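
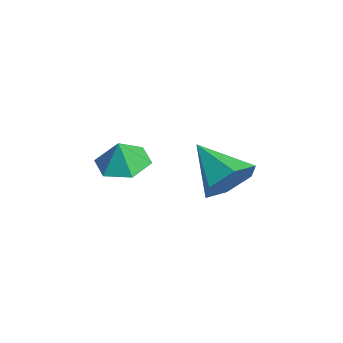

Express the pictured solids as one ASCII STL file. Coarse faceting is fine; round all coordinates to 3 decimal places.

solid 
facet normal 0.743 0.399 -0.537
outer loop
vertex 3.617 0.329 0.016
vertex 3.007 0.368 -0.8
vertex 3.048 1.158 -0.156
endloop
endfacet
facet normal 0.021 0.217 0.976
outer loop
vertex 3.617 0.329 0.016
vertex 3.048 1.158 -0.156
vertex 1.593 -0.388 0.22
endloop
endfacet
facet normal 0.744 0.399 -0.536
outer loop
vertex 3.048 1.158 -0.156
vertex 3.007 0.368 -0.8
vertex 2.438 1.197 -0.973
endloop
endfacet
facet normal -0.584 0.663 0.468
outer loop
vertex 3.048 1.158 -0.156
vertex 2.438 1.197 -0.973
vertex 1.593 -0.388 0.22
endloop
endfacet
facet normal 0.743 0.398 -0.538
outer loop
vertex 2.438 1.197 -0.973
vertex 3.007 0.368 -0.8
vertex 2.396 0.407 -1.616
endloop
endfacet
facet normal -0.918 0.278 -0.281
outer loop
vertex 2.438 1.197 -0.973
vertex 2.396 0.407 -1.616
vertex 1.593 -0.388 0.22
endloop
endfacet
facet normal 0.743 0.399 -0.537
outer loop
vertex 2.396 0.407 -1.616
vertex 3.007 0.368 -0.8
vertex 2.965 -0.422 -1.444
endloop
endfacet
facet normal -0.648 -0.553 -0.523
outer loop
vertex 2.396 0.407 -1.616
vertex 2.965 -0.422 -1.444
vertex 1.593 -0.388 0.22
endloop
endfacet
facet normal 0.744 0.398 -0.537
outer loop
vertex 2.965 -0.422 -1.444
vertex 3.007 0.368 -0.8
vertex 3.575 -0.461 -0.627
endloop
endfacet
facet normal -0.043 -0.999 -0.015
outer loop
vertex 2.965 -0.422 -1.444
vertex 3.575 -0.461 -0.627
vertex 1.593 -0.388 0.22
endloop
endfacet
facet normal 0.744 0.398 -0.537
outer loop
vertex 3.575 -0.461 -0.627
vertex 3.007 0.368 -0.8
vertex 3.617 0.329 0.016
endloop
endfacet
facet normal 0.291 -0.613 0.734
outer loop
vertex 3.575 -0.461 -0.627
vertex 3.617 0.329 0.016
vertex 1.593 -0.388 0.22
endloop
endfacet
facet normal -0.262 0.186 -0.947
outer loop
vertex 4.1 -3.865 0.619
vertex 3.618 -3.156 0.892
vertex 4.485 -3.053 0.672
endloop
endfacet
facet normal 0.845 -0.422 0.329
outer loop
vertex 4.1 -3.865 0.619
vertex 4.485 -3.053 0.672
vertex 3.882 -3.344 1.848
endloop
endfacet
facet normal -0.262 0.186 -0.947
outer loop
vertex 4.485 -3.053 0.672
vertex 3.618 -3.156 0.892
vertex 4.003 -2.344 0.945
endloop
endfacet
facet normal 0.795 0.350 0.495
outer loop
vertex 4.485 -3.053 0.672
vertex 4.003 -2.344 0.945
vertex 3.882 -3.344 1.848
endloop
endfacet
facet normal -0.262 0.186 -0.947
outer loop
vertex 4.003 -2.344 0.945
vertex 3.618 -3.156 0.892
vertex 3.136 -2.446 1.165
endloop
endfacet
facet normal 0.111 0.659 0.744
outer loop
vertex 4.003 -2.344 0.945
vertex 3.136 -2.446 1.165
vertex 3.882 -3.344 1.848
endloop
endfacet
facet normal -0.261 0.187 -0.947
outer loop
vertex 3.136 -2.446 1.165
vertex 3.618 -3.156 0.892
vertex 2.751 -3.258 1.111
endloop
endfacet
facet normal -0.525 0.194 0.829
outer loop
vertex 3.136 -2.446 1.165
vertex 2.751 -3.258 1.111
vertex 3.882 -3.344 1.848
endloop
endfacet
facet normal -0.261 0.187 -0.947
outer loop
vertex 2.751 -3.258 1.111
vertex 3.618 -3.156 0.892
vertex 3.233 -3.968 0.838
endloop
endfacet
facet normal -0.476 -0.578 0.663
outer loop
vertex 2.751 -3.258 1.111
vertex 3.233 -3.968 0.838
vertex 3.882 -3.344 1.848
endloop
endfacet
facet normal -0.261 0.187 -0.947
outer loop
vertex 3.233 -3.968 0.838
vertex 3.618 -3.156 0.892
vertex 4.1 -3.865 0.619
endloop
endfacet
facet normal 0.210 -0.886 0.413
outer loop
vertex 3.233 -3.968 0.838
vertex 4.1 -3.865 0.619
vertex 3.882 -3.344 1.848
endloop
endfacet

endsolid


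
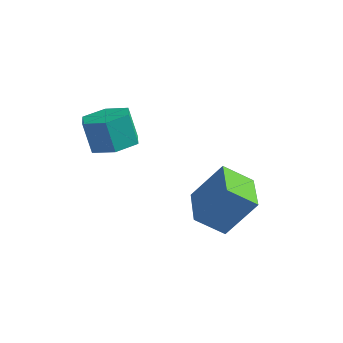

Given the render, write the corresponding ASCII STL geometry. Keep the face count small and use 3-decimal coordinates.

solid 
facet normal 0.292 0.008 -0.956
outer loop
vertex -2.705 0.336 2.362
vertex -3.375 1.146 2.164
vertex -2.37 1.346 2.473
endloop
endfacet
facet normal 0.904 -0.330 0.273
outer loop
vertex -2.705 0.336 2.362
vertex -2.37 1.346 2.473
vertex -3.155 0.323 3.834
endloop
endfacet
facet normal 0.904 -0.329 0.274
outer loop
vertex -3.155 0.323 3.834
vertex -2.37 1.346 2.473
vertex -2.821 1.333 3.945
endloop
endfacet
facet normal -0.293 -0.008 0.956
outer loop
vertex -3.155 0.323 3.834
vertex -2.821 1.333 3.945
vertex -3.825 1.134 3.636
endloop
endfacet
facet normal 0.292 0.008 -0.956
outer loop
vertex -2.37 1.346 2.473
vertex -3.375 1.146 2.164
vertex -3.04 2.157 2.275
endloop
endfacet
facet normal 0.723 0.653 0.227
outer loop
vertex -2.37 1.346 2.473
vertex -3.04 2.157 2.275
vertex -2.821 1.333 3.945
endloop
endfacet
facet normal 0.723 0.652 0.227
outer loop
vertex -2.821 1.333 3.945
vertex -3.04 2.157 2.275
vertex -3.491 2.144 3.748
endloop
endfacet
facet normal -0.292 -0.009 0.956
outer loop
vertex -2.821 1.333 3.945
vertex -3.491 2.144 3.748
vertex -3.825 1.134 3.636
endloop
endfacet
facet normal 0.292 0.008 -0.956
outer loop
vertex -3.04 2.157 2.275
vertex -3.375 1.146 2.164
vertex -4.045 1.957 1.966
endloop
endfacet
facet normal -0.181 0.982 -0.047
outer loop
vertex -3.04 2.157 2.275
vertex -4.045 1.957 1.966
vertex -3.491 2.144 3.748
endloop
endfacet
facet normal -0.181 0.982 -0.047
outer loop
vertex -3.491 2.144 3.748
vertex -4.045 1.957 1.966
vertex -4.495 1.944 3.438
endloop
endfacet
facet normal -0.293 -0.009 0.956
outer loop
vertex -3.491 2.144 3.748
vertex -4.495 1.944 3.438
vertex -3.825 1.134 3.636
endloop
endfacet
facet normal 0.293 0.008 -0.956
outer loop
vertex -4.045 1.957 1.966
vertex -3.375 1.146 2.164
vertex -4.379 0.947 1.855
endloop
endfacet
facet normal -0.904 0.329 -0.273
outer loop
vertex -4.045 1.957 1.966
vertex -4.379 0.947 1.855
vertex -4.495 1.944 3.438
endloop
endfacet
facet normal -0.903 0.330 -0.274
outer loop
vertex -4.495 1.944 3.438
vertex -4.379 0.947 1.855
vertex -4.83 0.934 3.327
endloop
endfacet
facet normal -0.292 -0.008 0.956
outer loop
vertex -4.495 1.944 3.438
vertex -4.83 0.934 3.327
vertex -3.825 1.134 3.636
endloop
endfacet
facet normal 0.292 0.009 -0.956
outer loop
vertex -4.379 0.947 1.855
vertex -3.375 1.146 2.164
vertex -3.709 0.136 2.052
endloop
endfacet
facet normal -0.723 -0.652 -0.227
outer loop
vertex -4.379 0.947 1.855
vertex -3.709 0.136 2.052
vertex -4.83 0.934 3.327
endloop
endfacet
facet normal -0.723 -0.653 -0.227
outer loop
vertex -4.83 0.934 3.327
vertex -3.709 0.136 2.052
vertex -4.16 0.123 3.525
endloop
endfacet
facet normal -0.292 -0.008 0.956
outer loop
vertex -4.83 0.934 3.327
vertex -4.16 0.123 3.525
vertex -3.825 1.134 3.636
endloop
endfacet
facet normal 0.293 0.009 -0.956
outer loop
vertex -3.709 0.136 2.052
vertex -3.375 1.146 2.164
vertex -2.705 0.336 2.362
endloop
endfacet
facet normal 0.181 -0.982 0.047
outer loop
vertex -3.709 0.136 2.052
vertex -2.705 0.336 2.362
vertex -4.16 0.123 3.525
endloop
endfacet
facet normal 0.181 -0.982 0.047
outer loop
vertex -4.16 0.123 3.525
vertex -2.705 0.336 2.362
vertex -3.155 0.323 3.834
endloop
endfacet
facet normal -0.292 -0.008 0.956
outer loop
vertex -4.16 0.123 3.525
vertex -3.155 0.323 3.834
vertex -3.825 1.134 3.636
endloop
endfacet
facet normal -0.480 -0.351 -0.804
outer loop
vertex -0.164 2.014 -1.401
vertex -1.491 3.599 -1.301
vertex 0.764 2.849 -2.319
endloop
endfacet
facet normal 0.641 -0.766 -0.048
outer loop
vertex 1.791 3.601 -0.599
vertex -0.164 2.014 -1.401
vertex 0.764 2.849 -2.319
endloop
endfacet
facet normal -0.480 -0.351 -0.804
outer loop
vertex 0.764 2.849 -2.319
vertex -1.491 3.599 -1.301
vertex -0.563 4.434 -2.22
endloop
endfacet
facet normal 0.599 0.538 -0.593
outer loop
vertex -0.563 4.434 -2.22
vertex 1.791 3.601 -0.599
vertex 0.764 2.849 -2.319
endloop
endfacet
facet normal -0.599 -0.539 0.593
outer loop
vertex -0.164 2.014 -1.401
vertex -0.464 4.351 0.419
vertex -1.491 3.599 -1.301
endloop
endfacet
facet normal 0.641 -0.766 -0.048
outer loop
vertex 0.863 2.766 0.32
vertex -0.164 2.014 -1.401
vertex 1.791 3.601 -0.599
endloop
endfacet
facet normal -0.599 -0.538 0.593
outer loop
vertex 0.863 2.766 0.32
vertex -0.464 4.351 0.419
vertex -0.164 2.014 -1.401
endloop
endfacet
facet normal -0.641 0.766 0.048
outer loop
vertex -1.491 3.599 -1.301
vertex -0.464 4.351 0.419
vertex -0.563 4.434 -2.22
endloop
endfacet
facet normal 0.599 0.539 -0.593
outer loop
vertex 0.464 5.186 -0.499
vertex 1.791 3.601 -0.599
vertex -0.563 4.434 -2.22
endloop
endfacet
facet normal -0.641 0.766 0.048
outer loop
vertex -0.563 4.434 -2.22
vertex -0.464 4.351 0.419
vertex 0.464 5.186 -0.499
endloop
endfacet
facet normal 0.480 0.351 0.804
outer loop
vertex 0.464 5.186 -0.499
vertex 0.863 2.766 0.32
vertex 1.791 3.601 -0.599
endloop
endfacet
facet normal 0.480 0.351 0.804
outer loop
vertex -0.464 4.351 0.419
vertex 0.863 2.766 0.32
vertex 0.464 5.186 -0.499
endloop
endfacet

endsolid


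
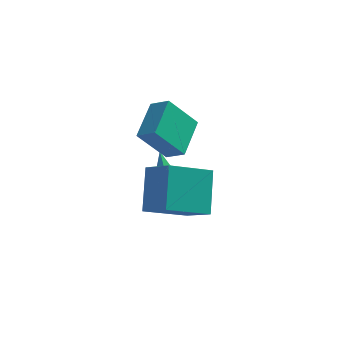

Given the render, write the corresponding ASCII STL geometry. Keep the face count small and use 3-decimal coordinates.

solid 
facet normal -0.677 -0.611 0.411
outer loop
vertex -1.878 -4.408 -2.051
vertex -2.058 -3.156 -0.489
vertex -2.923 -3.709 -2.732
endloop
endfacet
facet normal 0.090 -0.623 -0.777
outer loop
vertex -1.542 -2.464 -3.571
vertex -1.878 -4.408 -2.051
vertex -2.923 -3.709 -2.732
endloop
endfacet
facet normal -0.677 -0.611 0.411
outer loop
vertex -2.923 -3.709 -2.732
vertex -2.058 -3.156 -0.489
vertex -3.103 -2.457 -1.17
endloop
endfacet
facet normal -0.731 0.489 -0.476
outer loop
vertex -3.103 -2.457 -1.17
vertex -1.542 -2.464 -3.571
vertex -2.923 -3.709 -2.732
endloop
endfacet
facet normal 0.731 -0.489 0.476
outer loop
vertex -1.878 -4.408 -2.051
vertex -0.677 -1.911 -1.328
vertex -2.058 -3.156 -0.489
endloop
endfacet
facet normal 0.090 -0.623 -0.777
outer loop
vertex -0.497 -3.163 -2.89
vertex -1.878 -4.408 -2.051
vertex -1.542 -2.464 -3.571
endloop
endfacet
facet normal 0.731 -0.489 0.476
outer loop
vertex -0.497 -3.163 -2.89
vertex -0.677 -1.911 -1.328
vertex -1.878 -4.408 -2.051
endloop
endfacet
facet normal -0.090 0.623 0.777
outer loop
vertex -2.058 -3.156 -0.489
vertex -0.677 -1.911 -1.328
vertex -3.103 -2.457 -1.17
endloop
endfacet
facet normal -0.731 0.489 -0.476
outer loop
vertex -1.722 -1.212 -2.009
vertex -1.542 -2.464 -3.571
vertex -3.103 -2.457 -1.17
endloop
endfacet
facet normal -0.090 0.623 0.777
outer loop
vertex -3.103 -2.457 -1.17
vertex -0.677 -1.911 -1.328
vertex -1.722 -1.212 -2.009
endloop
endfacet
facet normal 0.677 0.611 -0.411
outer loop
vertex -1.722 -1.212 -2.009
vertex -0.497 -3.163 -2.89
vertex -1.542 -2.464 -3.571
endloop
endfacet
facet normal 0.677 0.611 -0.411
outer loop
vertex -0.677 -1.911 -1.328
vertex -0.497 -3.163 -2.89
vertex -1.722 -1.212 -2.009
endloop
endfacet
facet normal 0.339 -0.612 -0.715
outer loop
vertex -2.578 0.802 -3.647
vertex -3.024 0.555 -3.647
vertex -2.885 0.958 -3.926
endloop
endfacet
facet normal 0.498 0.865 -0.065
outer loop
vertex -2.578 0.802 -3.647
vertex -2.885 0.958 -3.926
vertex -3.496 1.405 -2.653
endloop
endfacet
facet normal 0.339 -0.612 -0.715
outer loop
vertex -2.885 0.958 -3.926
vertex -3.024 0.555 -3.647
vertex -3.296 0.81 -3.994
endloop
endfacet
facet normal -0.244 0.872 -0.423
outer loop
vertex -2.885 0.958 -3.926
vertex -3.296 0.81 -3.994
vertex -3.496 1.405 -2.653
endloop
endfacet
facet normal 0.338 -0.612 -0.715
outer loop
vertex -3.296 0.81 -3.994
vertex -3.024 0.555 -3.647
vertex -3.503 0.47 -3.801
endloop
endfacet
facet normal -0.881 0.369 -0.295
outer loop
vertex -3.296 0.81 -3.994
vertex -3.503 0.47 -3.801
vertex -3.496 1.405 -2.653
endloop
endfacet
facet normal 0.338 -0.612 -0.715
outer loop
vertex -3.503 0.47 -3.801
vertex -3.024 0.555 -3.647
vertex -3.349 0.193 -3.491
endloop
endfacet
facet normal -0.937 -0.269 0.225
outer loop
vertex -3.503 0.47 -3.801
vertex -3.349 0.193 -3.491
vertex -3.496 1.405 -2.653
endloop
endfacet
facet normal 0.339 -0.612 -0.715
outer loop
vertex -3.349 0.193 -3.491
vertex -3.024 0.555 -3.647
vertex -2.951 0.189 -3.299
endloop
endfacet
facet normal -0.365 -0.559 0.745
outer loop
vertex -3.349 0.193 -3.491
vertex -2.951 0.189 -3.299
vertex -3.496 1.405 -2.653
endloop
endfacet
facet normal 0.340 -0.612 -0.715
outer loop
vertex -2.951 0.189 -3.299
vertex -3.024 0.555 -3.647
vertex -2.608 0.46 -3.368
endloop
endfacet
facet normal 0.400 -0.284 0.872
outer loop
vertex -2.951 0.189 -3.299
vertex -2.608 0.46 -3.368
vertex -3.496 1.405 -2.653
endloop
endfacet
facet normal 0.339 -0.612 -0.714
outer loop
vertex -2.608 0.46 -3.368
vertex -3.024 0.555 -3.647
vertex -2.578 0.802 -3.647
endloop
endfacet
facet normal 0.784 0.349 0.513
outer loop
vertex -2.608 0.46 -3.368
vertex -2.578 0.802 -3.647
vertex -3.496 1.405 -2.653
endloop
endfacet
facet normal -0.543 -0.339 0.768
outer loop
vertex -3.027 0.962 0.516
vertex -3.813 1.246 0.086
vertex -3.171 -0.713 -0.325
endloop
endfacet
facet normal 0.836 -0.302 0.458
outer loop
vertex -2.167 -0.086 -1.746
vertex -3.027 0.962 0.516
vertex -3.171 -0.713 -0.325
endloop
endfacet
facet normal -0.543 -0.339 0.768
outer loop
vertex -3.171 -0.713 -0.325
vertex -3.813 1.246 0.086
vertex -3.957 -0.429 -0.755
endloop
endfacet
facet normal -0.077 -0.891 -0.448
outer loop
vertex -3.957 -0.429 -0.755
vertex -2.167 -0.086 -1.746
vertex -3.171 -0.713 -0.325
endloop
endfacet
facet normal 0.077 0.891 0.448
outer loop
vertex -3.027 0.962 0.516
vertex -2.809 1.873 -1.335
vertex -3.813 1.246 0.086
endloop
endfacet
facet normal 0.836 -0.302 0.458
outer loop
vertex -2.023 1.589 -0.905
vertex -3.027 0.962 0.516
vertex -2.167 -0.086 -1.746
endloop
endfacet
facet normal 0.077 0.891 0.448
outer loop
vertex -2.023 1.589 -0.905
vertex -2.809 1.873 -1.335
vertex -3.027 0.962 0.516
endloop
endfacet
facet normal -0.836 0.302 -0.458
outer loop
vertex -3.813 1.246 0.086
vertex -2.809 1.873 -1.335
vertex -3.957 -0.429 -0.755
endloop
endfacet
facet normal -0.077 -0.891 -0.448
outer loop
vertex -2.953 0.198 -2.176
vertex -2.167 -0.086 -1.746
vertex -3.957 -0.429 -0.755
endloop
endfacet
facet normal -0.836 0.302 -0.458
outer loop
vertex -3.957 -0.429 -0.755
vertex -2.809 1.873 -1.335
vertex -2.953 0.198 -2.176
endloop
endfacet
facet normal 0.543 0.339 -0.768
outer loop
vertex -2.953 0.198 -2.176
vertex -2.023 1.589 -0.905
vertex -2.167 -0.086 -1.746
endloop
endfacet
facet normal 0.543 0.339 -0.768
outer loop
vertex -2.809 1.873 -1.335
vertex -2.023 1.589 -0.905
vertex -2.953 0.198 -2.176
endloop
endfacet

endsolid


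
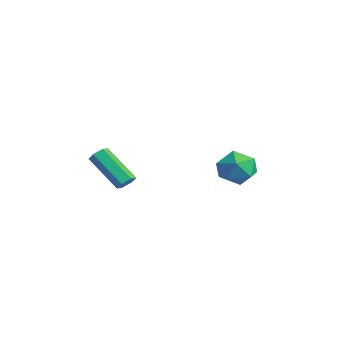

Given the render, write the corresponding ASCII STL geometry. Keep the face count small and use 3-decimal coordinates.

solid 
facet normal -0.926 0.377 0.022
outer loop
vertex 0.582 3.231 1.998
vertex 0.338 2.582 2.858
vertex 0.753 3.591 3.028
endloop
endfacet
facet normal -0.460 0.859 -0.224
outer loop
vertex 0.582 3.231 1.998
vertex 0.753 3.591 3.028
vertex 1.503 3.788 2.242
endloop
endfacet
facet normal -0.141 0.583 -0.800
outer loop
vertex 0.582 3.231 1.998
vertex 1.503 3.788 2.242
vertex 1.552 2.901 1.587
endloop
endfacet
facet normal -0.409 -0.069 -0.910
outer loop
vertex 0.582 3.231 1.998
vertex 1.552 2.901 1.587
vertex 0.832 2.156 1.967
endloop
endfacet
facet normal -0.894 -0.196 -0.402
outer loop
vertex 0.582 3.231 1.998
vertex 0.832 2.156 1.967
vertex 0.338 2.582 2.858
endloop
endfacet
facet normal 0.038 0.960 0.277
outer loop
vertex 1.503 3.788 2.242
vertex 0.753 3.591 3.028
vertex 1.828 3.484 3.253
endloop
endfacet
facet normal -0.716 0.181 0.675
outer loop
vertex 0.753 3.591 3.028
vertex 0.338 2.582 2.858
vertex 1.108 2.739 3.633
endloop
endfacet
facet normal -0.664 -0.747 -0.011
outer loop
vertex 0.338 2.582 2.858
vertex 0.832 2.156 1.967
vertex 1.157 1.852 2.978
endloop
endfacet
facet normal 0.120 -0.541 -0.832
outer loop
vertex 0.832 2.156 1.967
vertex 1.552 2.901 1.587
vertex 1.907 2.049 2.192
endloop
endfacet
facet normal 0.554 0.514 -0.655
outer loop
vertex 1.552 2.901 1.587
vertex 1.503 3.788 2.242
vertex 2.322 3.058 2.362
endloop
endfacet
facet normal 0.409 0.069 0.910
outer loop
vertex 2.078 2.409 3.222
vertex 1.828 3.484 3.253
vertex 1.108 2.739 3.633
endloop
endfacet
facet normal 0.141 -0.583 0.800
outer loop
vertex 2.078 2.409 3.222
vertex 1.108 2.739 3.633
vertex 1.157 1.852 2.978
endloop
endfacet
facet normal 0.460 -0.859 0.224
outer loop
vertex 2.078 2.409 3.222
vertex 1.157 1.852 2.978
vertex 1.907 2.049 2.192
endloop
endfacet
facet normal 0.926 -0.377 -0.022
outer loop
vertex 2.078 2.409 3.222
vertex 1.907 2.049 2.192
vertex 2.322 3.058 2.362
endloop
endfacet
facet normal 0.894 0.196 0.402
outer loop
vertex 2.078 2.409 3.222
vertex 2.322 3.058 2.362
vertex 1.828 3.484 3.253
endloop
endfacet
facet normal -0.120 0.541 0.832
outer loop
vertex 1.108 2.739 3.633
vertex 1.828 3.484 3.253
vertex 0.753 3.591 3.028
endloop
endfacet
facet normal -0.554 -0.514 0.655
outer loop
vertex 1.157 1.852 2.978
vertex 1.108 2.739 3.633
vertex 0.338 2.582 2.858
endloop
endfacet
facet normal -0.038 -0.960 -0.277
outer loop
vertex 1.907 2.049 2.192
vertex 1.157 1.852 2.978
vertex 0.832 2.156 1.967
endloop
endfacet
facet normal 0.716 -0.181 -0.675
outer loop
vertex 2.322 3.058 2.362
vertex 1.907 2.049 2.192
vertex 1.552 2.901 1.587
endloop
endfacet
facet normal 0.664 0.747 0.011
outer loop
vertex 1.828 3.484 3.253
vertex 2.322 3.058 2.362
vertex 1.503 3.788 2.242
endloop
endfacet
facet normal 0.674 0.343 -0.654
outer loop
vertex 1.541 -2.553 2.939
vertex 1.199 -2.636 2.543
vertex 1.205 -2.169 2.794
endloop
endfacet
facet normal 0.381 0.599 0.704
outer loop
vertex 1.541 -2.553 2.939
vertex 1.205 -2.169 2.794
vertex 0.064 -3.301 4.373
endloop
endfacet
facet normal 0.380 0.600 0.704
outer loop
vertex 0.064 -3.301 4.373
vertex 1.205 -2.169 2.794
vertex -0.272 -2.917 4.227
endloop
endfacet
facet normal -0.674 -0.341 0.655
outer loop
vertex 0.064 -3.301 4.373
vertex -0.272 -2.917 4.227
vertex -0.279 -3.384 3.977
endloop
endfacet
facet normal 0.674 0.343 -0.654
outer loop
vertex 1.205 -2.169 2.794
vertex 1.199 -2.636 2.543
vertex 0.863 -2.252 2.398
endloop
endfacet
facet normal -0.358 0.927 0.115
outer loop
vertex 1.205 -2.169 2.794
vertex 0.863 -2.252 2.398
vertex -0.272 -2.917 4.227
endloop
endfacet
facet normal -0.358 0.927 0.115
outer loop
vertex -0.272 -2.917 4.227
vertex 0.863 -2.252 2.398
vertex -0.614 -3.0 3.831
endloop
endfacet
facet normal -0.675 -0.340 0.654
outer loop
vertex -0.272 -2.917 4.227
vertex -0.614 -3.0 3.831
vertex -0.279 -3.384 3.977
endloop
endfacet
facet normal 0.674 0.342 -0.655
outer loop
vertex 0.863 -2.252 2.398
vertex 1.199 -2.636 2.543
vertex 0.856 -2.719 2.147
endloop
endfacet
facet normal -0.738 0.328 -0.590
outer loop
vertex 0.863 -2.252 2.398
vertex 0.856 -2.719 2.147
vertex -0.614 -3.0 3.831
endloop
endfacet
facet normal -0.738 0.327 -0.590
outer loop
vertex -0.614 -3.0 3.831
vertex 0.856 -2.719 2.147
vertex -0.621 -3.467 3.581
endloop
endfacet
facet normal -0.675 -0.340 0.654
outer loop
vertex -0.614 -3.0 3.831
vertex -0.621 -3.467 3.581
vertex -0.279 -3.384 3.977
endloop
endfacet
facet normal 0.674 0.341 -0.655
outer loop
vertex 0.856 -2.719 2.147
vertex 1.199 -2.636 2.543
vertex 1.192 -3.103 2.293
endloop
endfacet
facet normal -0.380 -0.600 -0.704
outer loop
vertex 0.856 -2.719 2.147
vertex 1.192 -3.103 2.293
vertex -0.621 -3.467 3.581
endloop
endfacet
facet normal -0.380 -0.599 -0.705
outer loop
vertex -0.621 -3.467 3.581
vertex 1.192 -3.103 2.293
vertex -0.285 -3.851 3.726
endloop
endfacet
facet normal -0.674 -0.343 0.654
outer loop
vertex -0.621 -3.467 3.581
vertex -0.285 -3.851 3.726
vertex -0.279 -3.384 3.977
endloop
endfacet
facet normal 0.675 0.340 -0.654
outer loop
vertex 1.192 -3.103 2.293
vertex 1.199 -2.636 2.543
vertex 1.534 -3.02 2.689
endloop
endfacet
facet normal 0.358 -0.927 -0.115
outer loop
vertex 1.192 -3.103 2.293
vertex 1.534 -3.02 2.689
vertex -0.285 -3.851 3.726
endloop
endfacet
facet normal 0.358 -0.927 -0.115
outer loop
vertex -0.285 -3.851 3.726
vertex 1.534 -3.02 2.689
vertex 0.057 -3.768 4.122
endloop
endfacet
facet normal -0.674 -0.343 0.654
outer loop
vertex -0.285 -3.851 3.726
vertex 0.057 -3.768 4.122
vertex -0.279 -3.384 3.977
endloop
endfacet
facet normal 0.675 0.340 -0.654
outer loop
vertex 1.534 -3.02 2.689
vertex 1.199 -2.636 2.543
vertex 1.541 -2.553 2.939
endloop
endfacet
facet normal 0.738 -0.327 0.590
outer loop
vertex 1.534 -3.02 2.689
vertex 1.541 -2.553 2.939
vertex 0.057 -3.768 4.122
endloop
endfacet
facet normal 0.738 -0.328 0.589
outer loop
vertex 0.057 -3.768 4.122
vertex 1.541 -2.553 2.939
vertex 0.064 -3.301 4.373
endloop
endfacet
facet normal -0.674 -0.342 0.655
outer loop
vertex 0.057 -3.768 4.122
vertex 0.064 -3.301 4.373
vertex -0.279 -3.384 3.977
endloop
endfacet

endsolid


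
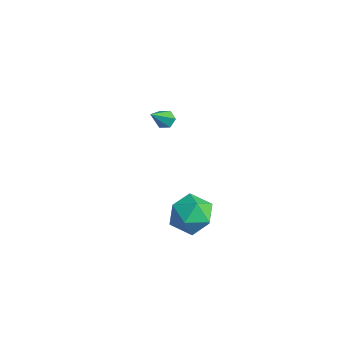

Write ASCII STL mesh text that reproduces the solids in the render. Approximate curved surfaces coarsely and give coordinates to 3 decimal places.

solid 
facet normal -0.907 0.414 0.077
outer loop
vertex 3.393 -0.375 1.685
vertex 2.958 -1.367 1.899
vertex 3.318 -0.732 2.727
endloop
endfacet
facet normal -0.399 0.876 0.271
outer loop
vertex 3.393 -0.375 1.685
vertex 3.318 -0.732 2.727
vertex 4.23 -0.211 2.386
endloop
endfacet
facet normal 0.046 0.959 -0.280
outer loop
vertex 3.393 -0.375 1.685
vertex 4.23 -0.211 2.386
vertex 4.433 -0.524 1.347
endloop
endfacet
facet normal -0.186 0.548 -0.815
outer loop
vertex 3.393 -0.375 1.685
vertex 4.433 -0.524 1.347
vertex 3.648 -1.239 1.046
endloop
endfacet
facet normal -0.775 0.211 -0.595
outer loop
vertex 3.393 -0.375 1.685
vertex 3.648 -1.239 1.046
vertex 2.958 -1.367 1.899
endloop
endfacet
facet normal -0.032 0.586 0.809
outer loop
vertex 4.23 -0.211 2.386
vertex 3.318 -0.732 2.727
vertex 4.312 -1.101 3.034
endloop
endfacet
facet normal -0.854 -0.162 0.495
outer loop
vertex 3.318 -0.732 2.727
vertex 2.958 -1.367 1.899
vertex 3.527 -1.816 2.733
endloop
endfacet
facet normal -0.640 -0.490 -0.592
outer loop
vertex 2.958 -1.367 1.899
vertex 3.648 -1.239 1.046
vertex 3.73 -2.129 1.694
endloop
endfacet
facet normal 0.313 0.055 -0.948
outer loop
vertex 3.648 -1.239 1.046
vertex 4.433 -0.524 1.347
vertex 4.642 -1.608 1.353
endloop
endfacet
facet normal 0.689 0.720 -0.082
outer loop
vertex 4.433 -0.524 1.347
vertex 4.23 -0.211 2.386
vertex 5.002 -0.973 2.181
endloop
endfacet
facet normal 0.186 -0.548 0.815
outer loop
vertex 4.567 -1.965 2.395
vertex 4.312 -1.101 3.034
vertex 3.527 -1.816 2.733
endloop
endfacet
facet normal -0.046 -0.959 0.280
outer loop
vertex 4.567 -1.965 2.395
vertex 3.527 -1.816 2.733
vertex 3.73 -2.129 1.694
endloop
endfacet
facet normal 0.399 -0.876 -0.271
outer loop
vertex 4.567 -1.965 2.395
vertex 3.73 -2.129 1.694
vertex 4.642 -1.608 1.353
endloop
endfacet
facet normal 0.907 -0.414 -0.077
outer loop
vertex 4.567 -1.965 2.395
vertex 4.642 -1.608 1.353
vertex 5.002 -0.973 2.181
endloop
endfacet
facet normal 0.775 -0.211 0.595
outer loop
vertex 4.567 -1.965 2.395
vertex 5.002 -0.973 2.181
vertex 4.312 -1.101 3.034
endloop
endfacet
facet normal -0.313 -0.055 0.948
outer loop
vertex 3.527 -1.816 2.733
vertex 4.312 -1.101 3.034
vertex 3.318 -0.732 2.727
endloop
endfacet
facet normal -0.689 -0.720 0.082
outer loop
vertex 3.73 -2.129 1.694
vertex 3.527 -1.816 2.733
vertex 2.958 -1.367 1.899
endloop
endfacet
facet normal 0.032 -0.586 -0.809
outer loop
vertex 4.642 -1.608 1.353
vertex 3.73 -2.129 1.694
vertex 3.648 -1.239 1.046
endloop
endfacet
facet normal 0.854 0.162 -0.495
outer loop
vertex 5.002 -0.973 2.181
vertex 4.642 -1.608 1.353
vertex 4.433 -0.524 1.347
endloop
endfacet
facet normal 0.640 0.490 0.592
outer loop
vertex 4.312 -1.101 3.034
vertex 5.002 -0.973 2.181
vertex 4.23 -0.211 2.386
endloop
endfacet
facet normal -0.304 0.614 -0.729
outer loop
vertex -1.523 2.158 2.77
vertex -1.907 1.828 2.652
vertex -1.987 2.204 3.002
endloop
endfacet
facet normal 0.394 0.638 0.662
outer loop
vertex -1.523 2.158 2.77
vertex -1.987 2.204 3.002
vertex -1.273 0.552 4.168
endloop
endfacet
facet normal -0.305 0.613 -0.729
outer loop
vertex -1.987 2.204 3.002
vertex -1.907 1.828 2.652
vertex -2.37 1.873 2.884
endloop
endfacet
facet normal -0.525 0.328 0.786
outer loop
vertex -1.987 2.204 3.002
vertex -2.37 1.873 2.884
vertex -1.273 0.552 4.168
endloop
endfacet
facet normal -0.305 0.613 -0.729
outer loop
vertex -2.37 1.873 2.884
vertex -1.907 1.828 2.652
vertex -2.29 1.497 2.534
endloop
endfacet
facet normal -0.854 -0.440 0.277
outer loop
vertex -2.37 1.873 2.884
vertex -2.29 1.497 2.534
vertex -1.273 0.552 4.168
endloop
endfacet
facet normal -0.305 0.613 -0.729
outer loop
vertex -2.29 1.497 2.534
vertex -1.907 1.828 2.652
vertex -1.827 1.451 2.302
endloop
endfacet
facet normal -0.266 -0.897 -0.353
outer loop
vertex -2.29 1.497 2.534
vertex -1.827 1.451 2.302
vertex -1.273 0.552 4.168
endloop
endfacet
facet normal -0.305 0.613 -0.729
outer loop
vertex -1.827 1.451 2.302
vertex -1.907 1.828 2.652
vertex -1.444 1.782 2.42
endloop
endfacet
facet normal 0.654 -0.587 -0.477
outer loop
vertex -1.827 1.451 2.302
vertex -1.444 1.782 2.42
vertex -1.273 0.552 4.168
endloop
endfacet
facet normal -0.304 0.614 -0.728
outer loop
vertex -1.444 1.782 2.42
vertex -1.907 1.828 2.652
vertex -1.523 2.158 2.77
endloop
endfacet
facet normal 0.983 0.179 0.030
outer loop
vertex -1.444 1.782 2.42
vertex -1.523 2.158 2.77
vertex -1.273 0.552 4.168
endloop
endfacet

endsolid


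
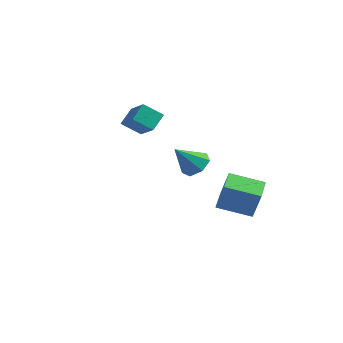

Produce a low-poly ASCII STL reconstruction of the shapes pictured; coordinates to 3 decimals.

solid 
facet normal 0.396 0.532 -0.749
outer loop
vertex 2.023 -2.305 2.655
vertex 1.309 -2.362 2.237
vertex 1.547 -1.779 2.777
endloop
endfacet
facet normal 0.411 0.164 0.896
outer loop
vertex 2.023 -2.305 2.655
vertex 1.547 -1.779 2.777
vertex 0.671 -3.218 3.443
endloop
endfacet
facet normal 0.396 0.532 -0.749
outer loop
vertex 1.547 -1.779 2.777
vertex 1.309 -2.362 2.237
vertex 0.891 -1.692 2.492
endloop
endfacet
facet normal -0.275 0.537 0.798
outer loop
vertex 1.547 -1.779 2.777
vertex 0.891 -1.692 2.492
vertex 0.671 -3.218 3.443
endloop
endfacet
facet normal 0.396 0.532 -0.749
outer loop
vertex 0.891 -1.692 2.492
vertex 1.309 -2.362 2.237
vertex 0.55 -2.11 2.015
endloop
endfacet
facet normal -0.880 0.336 0.335
outer loop
vertex 0.891 -1.692 2.492
vertex 0.55 -2.11 2.015
vertex 0.671 -3.218 3.443
endloop
endfacet
facet normal 0.396 0.532 -0.749
outer loop
vertex 0.55 -2.11 2.015
vertex 1.309 -2.362 2.237
vertex 0.78 -2.718 1.705
endloop
endfacet
facet normal -0.948 -0.286 -0.142
outer loop
vertex 0.55 -2.11 2.015
vertex 0.78 -2.718 1.705
vertex 0.671 -3.218 3.443
endloop
endfacet
facet normal 0.397 0.530 -0.749
outer loop
vertex 0.78 -2.718 1.705
vertex 1.309 -2.362 2.237
vertex 1.408 -3.059 1.796
endloop
endfacet
facet normal -0.428 -0.861 -0.275
outer loop
vertex 0.78 -2.718 1.705
vertex 1.408 -3.059 1.796
vertex 0.671 -3.218 3.443
endloop
endfacet
facet normal 0.397 0.530 -0.749
outer loop
vertex 1.408 -3.059 1.796
vertex 1.309 -2.362 2.237
vertex 1.961 -2.875 2.219
endloop
endfacet
facet normal 0.290 -0.956 0.037
outer loop
vertex 1.408 -3.059 1.796
vertex 1.961 -2.875 2.219
vertex 0.671 -3.218 3.443
endloop
endfacet
facet normal 0.396 0.530 -0.749
outer loop
vertex 1.961 -2.875 2.219
vertex 1.309 -2.362 2.237
vertex 2.023 -2.305 2.655
endloop
endfacet
facet normal 0.663 -0.499 0.558
outer loop
vertex 1.961 -2.875 2.219
vertex 2.023 -2.305 2.655
vertex 0.671 -3.218 3.443
endloop
endfacet
facet normal -0.890 -0.368 0.267
outer loop
vertex 1.451 0.075 -0.326
vertex 0.898 1.526 -0.17
vertex 0.997 0.066 -1.85
endloop
endfacet
facet normal 0.354 -0.930 -0.100
outer loop
vertex 2.662 0.754 -2.35
vertex 1.451 0.075 -0.326
vertex 0.997 0.066 -1.85
endloop
endfacet
facet normal -0.890 -0.368 0.268
outer loop
vertex 0.997 0.066 -1.85
vertex 0.898 1.526 -0.17
vertex 0.444 1.516 -1.694
endloop
endfacet
facet normal -0.285 -0.006 -0.958
outer loop
vertex 0.444 1.516 -1.694
vertex 2.662 0.754 -2.35
vertex 0.997 0.066 -1.85
endloop
endfacet
facet normal 0.285 0.006 0.958
outer loop
vertex 1.451 0.075 -0.326
vertex 2.563 2.214 -0.67
vertex 0.898 1.526 -0.17
endloop
endfacet
facet normal 0.355 -0.930 -0.100
outer loop
vertex 3.116 0.764 -0.826
vertex 1.451 0.075 -0.326
vertex 2.662 0.754 -2.35
endloop
endfacet
facet normal 0.285 0.006 0.958
outer loop
vertex 3.116 0.764 -0.826
vertex 2.563 2.214 -0.67
vertex 1.451 0.075 -0.326
endloop
endfacet
facet normal -0.354 0.930 0.099
outer loop
vertex 0.898 1.526 -0.17
vertex 2.563 2.214 -0.67
vertex 0.444 1.516 -1.694
endloop
endfacet
facet normal -0.285 -0.006 -0.958
outer loop
vertex 2.109 2.205 -2.194
vertex 2.662 0.754 -2.35
vertex 0.444 1.516 -1.694
endloop
endfacet
facet normal -0.355 0.930 0.100
outer loop
vertex 0.444 1.516 -1.694
vertex 2.563 2.214 -0.67
vertex 2.109 2.205 -2.194
endloop
endfacet
facet normal 0.890 0.368 -0.268
outer loop
vertex 2.109 2.205 -2.194
vertex 3.116 0.764 -0.826
vertex 2.662 0.754 -2.35
endloop
endfacet
facet normal 0.890 0.368 -0.267
outer loop
vertex 2.563 2.214 -0.67
vertex 3.116 0.764 -0.826
vertex 2.109 2.205 -2.194
endloop
endfacet
facet normal -0.707 0.458 -0.539
outer loop
vertex -4.954 0.945 2.041
vertex -4.896 1.849 2.733
vertex -4.079 1.444 1.317
endloop
endfacet
facet normal -0.050 -0.793 -0.607
outer loop
vertex -2.884 0.671 2.227
vertex -4.954 0.945 2.041
vertex -4.079 1.444 1.317
endloop
endfacet
facet normal -0.707 0.457 -0.539
outer loop
vertex -4.079 1.444 1.317
vertex -4.896 1.849 2.733
vertex -4.022 2.348 2.009
endloop
endfacet
facet normal 0.705 0.403 -0.584
outer loop
vertex -4.022 2.348 2.009
vertex -2.884 0.671 2.227
vertex -4.079 1.444 1.317
endloop
endfacet
facet normal -0.705 -0.402 0.584
outer loop
vertex -4.954 0.945 2.041
vertex -3.701 1.076 3.643
vertex -4.896 1.849 2.733
endloop
endfacet
facet normal -0.050 -0.793 -0.607
outer loop
vertex -3.758 0.172 2.951
vertex -4.954 0.945 2.041
vertex -2.884 0.671 2.227
endloop
endfacet
facet normal -0.705 -0.403 0.584
outer loop
vertex -3.758 0.172 2.951
vertex -3.701 1.076 3.643
vertex -4.954 0.945 2.041
endloop
endfacet
facet normal 0.050 0.793 0.607
outer loop
vertex -4.896 1.849 2.733
vertex -3.701 1.076 3.643
vertex -4.022 2.348 2.009
endloop
endfacet
facet normal 0.705 0.402 -0.584
outer loop
vertex -2.826 1.575 2.919
vertex -2.884 0.671 2.227
vertex -4.022 2.348 2.009
endloop
endfacet
facet normal 0.050 0.793 0.607
outer loop
vertex -4.022 2.348 2.009
vertex -3.701 1.076 3.643
vertex -2.826 1.575 2.919
endloop
endfacet
facet normal 0.707 -0.458 0.539
outer loop
vertex -2.826 1.575 2.919
vertex -3.758 0.172 2.951
vertex -2.884 0.671 2.227
endloop
endfacet
facet normal 0.707 -0.457 0.539
outer loop
vertex -3.701 1.076 3.643
vertex -3.758 0.172 2.951
vertex -2.826 1.575 2.919
endloop
endfacet

endsolid


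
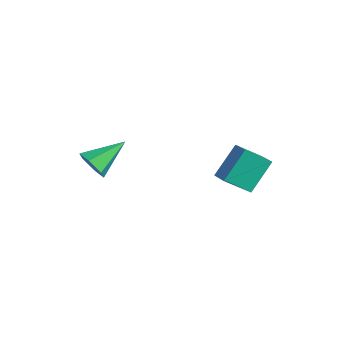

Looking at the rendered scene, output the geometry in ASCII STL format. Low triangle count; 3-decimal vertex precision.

solid 
facet normal -0.960 0.106 -0.260
outer loop
vertex 1.272 -0.254 1.032
vertex 1.06 0.943 2.304
vertex 1.663 0.863 0.046
endloop
endfacet
facet normal 0.120 -0.680 -0.723
outer loop
vertex 2.44 0.777 0.256
vertex 1.272 -0.254 1.032
vertex 1.663 0.863 0.046
endloop
endfacet
facet normal -0.960 0.106 -0.260
outer loop
vertex 1.663 0.863 0.046
vertex 1.06 0.943 2.304
vertex 1.45 2.06 1.318
endloop
endfacet
facet normal 0.253 0.725 -0.640
outer loop
vertex 1.45 2.06 1.318
vertex 2.44 0.777 0.256
vertex 1.663 0.863 0.046
endloop
endfacet
facet normal -0.253 -0.725 0.640
outer loop
vertex 1.272 -0.254 1.032
vertex 1.837 0.857 2.514
vertex 1.06 0.943 2.304
endloop
endfacet
facet normal 0.120 -0.680 -0.723
outer loop
vertex 2.05 -0.34 1.242
vertex 1.272 -0.254 1.032
vertex 2.44 0.777 0.256
endloop
endfacet
facet normal -0.253 -0.725 0.640
outer loop
vertex 2.05 -0.34 1.242
vertex 1.837 0.857 2.514
vertex 1.272 -0.254 1.032
endloop
endfacet
facet normal -0.120 0.680 0.723
outer loop
vertex 1.06 0.943 2.304
vertex 1.837 0.857 2.514
vertex 1.45 2.06 1.318
endloop
endfacet
facet normal 0.253 0.725 -0.640
outer loop
vertex 2.228 1.974 1.528
vertex 2.44 0.777 0.256
vertex 1.45 2.06 1.318
endloop
endfacet
facet normal -0.120 0.680 0.723
outer loop
vertex 1.45 2.06 1.318
vertex 1.837 0.857 2.514
vertex 2.228 1.974 1.528
endloop
endfacet
facet normal 0.960 -0.106 0.260
outer loop
vertex 2.228 1.974 1.528
vertex 2.05 -0.34 1.242
vertex 2.44 0.777 0.256
endloop
endfacet
facet normal 0.960 -0.106 0.260
outer loop
vertex 1.837 0.857 2.514
vertex 2.05 -0.34 1.242
vertex 2.228 1.974 1.528
endloop
endfacet
facet normal 0.002 -0.898 -0.439
outer loop
vertex -1.056 -4.836 2.463
vertex -1.369 -4.518 1.811
vertex -0.584 -4.557 1.894
endloop
endfacet
facet normal 0.750 0.072 0.657
outer loop
vertex -1.056 -4.836 2.463
vertex -0.584 -4.557 1.894
vertex -1.371 -2.882 2.609
endloop
endfacet
facet normal 0.002 -0.898 -0.439
outer loop
vertex -0.584 -4.557 1.894
vertex -1.369 -4.518 1.811
vertex -0.897 -4.239 1.242
endloop
endfacet
facet normal 0.859 0.480 -0.178
outer loop
vertex -0.584 -4.557 1.894
vertex -0.897 -4.239 1.242
vertex -1.371 -2.882 2.609
endloop
endfacet
facet normal 0.002 -0.898 -0.439
outer loop
vertex -0.897 -4.239 1.242
vertex -1.369 -4.518 1.811
vertex -1.682 -4.2 1.159
endloop
endfacet
facet normal 0.108 0.724 -0.681
outer loop
vertex -0.897 -4.239 1.242
vertex -1.682 -4.2 1.159
vertex -1.371 -2.882 2.609
endloop
endfacet
facet normal 0.002 -0.898 -0.439
outer loop
vertex -1.682 -4.2 1.159
vertex -1.369 -4.518 1.811
vertex -2.153 -4.479 1.728
endloop
endfacet
facet normal -0.752 0.560 -0.348
outer loop
vertex -1.682 -4.2 1.159
vertex -2.153 -4.479 1.728
vertex -1.371 -2.882 2.609
endloop
endfacet
facet normal 0.002 -0.899 -0.438
outer loop
vertex -2.153 -4.479 1.728
vertex -1.369 -4.518 1.811
vertex -1.84 -4.796 2.38
endloop
endfacet
facet normal -0.860 0.152 0.487
outer loop
vertex -2.153 -4.479 1.728
vertex -1.84 -4.796 2.38
vertex -1.371 -2.882 2.609
endloop
endfacet
facet normal 0.001 -0.899 -0.439
outer loop
vertex -1.84 -4.796 2.38
vertex -1.369 -4.518 1.811
vertex -1.056 -4.836 2.463
endloop
endfacet
facet normal -0.109 -0.092 0.990
outer loop
vertex -1.84 -4.796 2.38
vertex -1.056 -4.836 2.463
vertex -1.371 -2.882 2.609
endloop
endfacet

endsolid


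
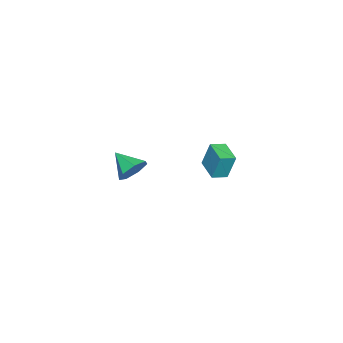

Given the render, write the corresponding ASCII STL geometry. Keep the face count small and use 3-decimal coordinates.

solid 
facet normal 0.292 0.809 -0.510
outer loop
vertex 4.14 1.963 2.544
vertex 3.687 1.678 1.833
vertex 3.406 2.199 2.498
endloop
endfacet
facet normal -0.045 0.056 0.997
outer loop
vertex 4.14 1.963 2.544
vertex 3.406 2.199 2.498
vertex 3.253 0.482 2.587
endloop
endfacet
facet normal 0.294 0.809 -0.510
outer loop
vertex 3.406 2.199 2.498
vertex 3.687 1.678 1.833
vertex 2.884 2.044 1.951
endloop
endfacet
facet normal -0.734 0.100 0.672
outer loop
vertex 3.406 2.199 2.498
vertex 2.884 2.044 1.951
vertex 3.253 0.482 2.587
endloop
endfacet
facet normal 0.294 0.809 -0.510
outer loop
vertex 2.884 2.044 1.951
vertex 3.687 1.678 1.833
vertex 2.966 1.613 1.315
endloop
endfacet
facet normal -0.975 -0.221 0.024
outer loop
vertex 2.884 2.044 1.951
vertex 2.966 1.613 1.315
vertex 3.253 0.482 2.587
endloop
endfacet
facet normal 0.293 0.809 -0.509
outer loop
vertex 2.966 1.613 1.315
vertex 3.687 1.678 1.833
vertex 3.591 1.232 1.069
endloop
endfacet
facet normal -0.587 -0.666 -0.460
outer loop
vertex 2.966 1.613 1.315
vertex 3.591 1.232 1.069
vertex 3.253 0.482 2.587
endloop
endfacet
facet normal 0.293 0.809 -0.509
outer loop
vertex 3.591 1.232 1.069
vertex 3.687 1.678 1.833
vertex 4.288 1.187 1.398
endloop
endfacet
facet normal 0.137 -0.900 -0.414
outer loop
vertex 3.591 1.232 1.069
vertex 4.288 1.187 1.398
vertex 3.253 0.482 2.587
endloop
endfacet
facet normal 0.292 0.809 -0.509
outer loop
vertex 4.288 1.187 1.398
vertex 3.687 1.678 1.833
vertex 4.533 1.512 2.055
endloop
endfacet
facet normal 0.653 -0.747 0.126
outer loop
vertex 4.288 1.187 1.398
vertex 4.533 1.512 2.055
vertex 3.253 0.482 2.587
endloop
endfacet
facet normal 0.293 0.809 -0.511
outer loop
vertex 4.533 1.512 2.055
vertex 3.687 1.678 1.833
vertex 4.14 1.963 2.544
endloop
endfacet
facet normal 0.572 -0.321 0.755
outer loop
vertex 4.533 1.512 2.055
vertex 4.14 1.963 2.544
vertex 3.253 0.482 2.587
endloop
endfacet
facet normal -0.692 -0.696 0.191
outer loop
vertex -3.294 2.795 0.017
vertex -3.958 3.401 -0.179
vertex -3.259 2.337 -1.526
endloop
endfacet
facet normal 0.721 -0.659 0.212
outer loop
vertex -2.262 3.339 -1.801
vertex -3.294 2.795 0.017
vertex -3.259 2.337 -1.526
endloop
endfacet
facet normal -0.692 -0.696 0.191
outer loop
vertex -3.259 2.337 -1.526
vertex -3.958 3.401 -0.179
vertex -3.923 2.943 -1.722
endloop
endfacet
facet normal 0.022 -0.285 -0.958
outer loop
vertex -3.923 2.943 -1.722
vertex -2.262 3.339 -1.801
vertex -3.259 2.337 -1.526
endloop
endfacet
facet normal -0.022 0.285 0.958
outer loop
vertex -3.294 2.795 0.017
vertex -2.961 4.403 -0.454
vertex -3.958 3.401 -0.179
endloop
endfacet
facet normal 0.721 -0.659 0.212
outer loop
vertex -2.297 3.797 -0.258
vertex -3.294 2.795 0.017
vertex -2.262 3.339 -1.801
endloop
endfacet
facet normal -0.022 0.285 0.958
outer loop
vertex -2.297 3.797 -0.258
vertex -2.961 4.403 -0.454
vertex -3.294 2.795 0.017
endloop
endfacet
facet normal -0.721 0.659 -0.212
outer loop
vertex -3.958 3.401 -0.179
vertex -2.961 4.403 -0.454
vertex -3.923 2.943 -1.722
endloop
endfacet
facet normal 0.022 -0.285 -0.958
outer loop
vertex -2.926 3.945 -1.997
vertex -2.262 3.339 -1.801
vertex -3.923 2.943 -1.722
endloop
endfacet
facet normal -0.721 0.659 -0.212
outer loop
vertex -3.923 2.943 -1.722
vertex -2.961 4.403 -0.454
vertex -2.926 3.945 -1.997
endloop
endfacet
facet normal 0.692 0.696 -0.191
outer loop
vertex -2.926 3.945 -1.997
vertex -2.297 3.797 -0.258
vertex -2.262 3.339 -1.801
endloop
endfacet
facet normal 0.692 0.696 -0.191
outer loop
vertex -2.961 4.403 -0.454
vertex -2.297 3.797 -0.258
vertex -2.926 3.945 -1.997
endloop
endfacet

endsolid


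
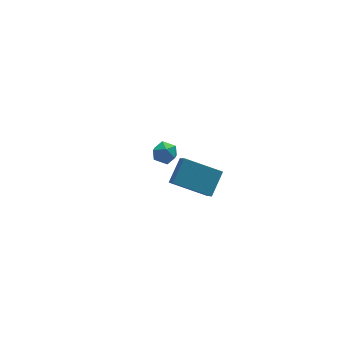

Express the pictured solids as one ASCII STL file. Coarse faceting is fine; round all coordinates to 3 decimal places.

solid 
facet normal -0.771 0.540 0.338
outer loop
vertex -1.318 -3.336 4.089
vertex -1.096 -2.301 2.943
vertex -2.2 -4.072 3.253
endloop
endfacet
facet normal -0.142 -0.664 0.734
outer loop
vertex -0.704 -5.119 2.597
vertex -1.318 -3.336 4.089
vertex -2.2 -4.072 3.253
endloop
endfacet
facet normal -0.771 0.540 0.338
outer loop
vertex -2.2 -4.072 3.253
vertex -1.096 -2.301 2.943
vertex -1.977 -3.036 2.107
endloop
endfacet
facet normal -0.621 -0.518 -0.589
outer loop
vertex -1.977 -3.036 2.107
vertex -0.704 -5.119 2.597
vertex -2.2 -4.072 3.253
endloop
endfacet
facet normal 0.621 0.518 0.588
outer loop
vertex -1.318 -3.336 4.089
vertex 0.4 -3.348 2.287
vertex -1.096 -2.301 2.943
endloop
endfacet
facet normal -0.143 -0.664 0.734
outer loop
vertex 0.177 -4.384 3.433
vertex -1.318 -3.336 4.089
vertex -0.704 -5.119 2.597
endloop
endfacet
facet normal 0.621 0.517 0.589
outer loop
vertex 0.177 -4.384 3.433
vertex 0.4 -3.348 2.287
vertex -1.318 -3.336 4.089
endloop
endfacet
facet normal 0.143 0.664 -0.734
outer loop
vertex -1.096 -2.301 2.943
vertex 0.4 -3.348 2.287
vertex -1.977 -3.036 2.107
endloop
endfacet
facet normal -0.621 -0.518 -0.588
outer loop
vertex -0.482 -4.084 1.451
vertex -0.704 -5.119 2.597
vertex -1.977 -3.036 2.107
endloop
endfacet
facet normal 0.143 0.663 -0.735
outer loop
vertex -1.977 -3.036 2.107
vertex 0.4 -3.348 2.287
vertex -0.482 -4.084 1.451
endloop
endfacet
facet normal 0.771 -0.540 -0.338
outer loop
vertex -0.482 -4.084 1.451
vertex 0.177 -4.384 3.433
vertex -0.704 -5.119 2.597
endloop
endfacet
facet normal 0.771 -0.540 -0.338
outer loop
vertex 0.4 -3.348 2.287
vertex 0.177 -4.384 3.433
vertex -0.482 -4.084 1.451
endloop
endfacet
facet normal 0.346 0.051 0.937
outer loop
vertex 0.104 2.765 -1.256
vertex 0.006 2.04 -1.18
vertex 0.647 2.3 -1.431
endloop
endfacet
facet normal 0.644 0.554 0.528
outer loop
vertex 0.104 2.765 -1.256
vertex 0.647 2.3 -1.431
vertex 0.504 2.878 -1.863
endloop
endfacet
facet normal 0.122 0.958 0.259
outer loop
vertex 0.104 2.765 -1.256
vertex 0.504 2.878 -1.863
vertex -0.225 2.975 -1.879
endloop
endfacet
facet normal -0.500 0.705 0.502
outer loop
vertex 0.104 2.765 -1.256
vertex -0.225 2.975 -1.879
vertex -0.533 2.457 -1.458
endloop
endfacet
facet normal -0.362 0.145 0.921
outer loop
vertex 0.104 2.765 -1.256
vertex -0.533 2.457 -1.458
vertex 0.006 2.04 -1.18
endloop
endfacet
facet normal 0.973 0.229 -0.016
outer loop
vertex 0.504 2.878 -1.863
vertex 0.647 2.3 -1.431
vertex 0.653 2.223 -2.162
endloop
endfacet
facet normal 0.490 -0.585 0.646
outer loop
vertex 0.647 2.3 -1.431
vertex 0.006 2.04 -1.18
vertex 0.345 1.705 -1.741
endloop
endfacet
facet normal -0.654 -0.432 0.621
outer loop
vertex 0.006 2.04 -1.18
vertex -0.533 2.457 -1.458
vertex -0.384 1.802 -1.757
endloop
endfacet
facet normal -0.878 0.475 -0.057
outer loop
vertex -0.533 2.457 -1.458
vertex -0.225 2.975 -1.879
vertex -0.527 2.38 -2.189
endloop
endfacet
facet normal 0.127 0.884 -0.451
outer loop
vertex -0.225 2.975 -1.879
vertex 0.504 2.878 -1.863
vertex 0.114 2.64 -2.44
endloop
endfacet
facet normal 0.500 -0.705 -0.502
outer loop
vertex 0.016 1.915 -2.364
vertex 0.653 2.223 -2.162
vertex 0.345 1.705 -1.741
endloop
endfacet
facet normal -0.122 -0.958 -0.259
outer loop
vertex 0.016 1.915 -2.364
vertex 0.345 1.705 -1.741
vertex -0.384 1.802 -1.757
endloop
endfacet
facet normal -0.644 -0.554 -0.528
outer loop
vertex 0.016 1.915 -2.364
vertex -0.384 1.802 -1.757
vertex -0.527 2.38 -2.189
endloop
endfacet
facet normal -0.346 -0.051 -0.937
outer loop
vertex 0.016 1.915 -2.364
vertex -0.527 2.38 -2.189
vertex 0.114 2.64 -2.44
endloop
endfacet
facet normal 0.362 -0.145 -0.921
outer loop
vertex 0.016 1.915 -2.364
vertex 0.114 2.64 -2.44
vertex 0.653 2.223 -2.162
endloop
endfacet
facet normal 0.878 -0.475 0.057
outer loop
vertex 0.345 1.705 -1.741
vertex 0.653 2.223 -2.162
vertex 0.647 2.3 -1.431
endloop
endfacet
facet normal -0.127 -0.884 0.451
outer loop
vertex -0.384 1.802 -1.757
vertex 0.345 1.705 -1.741
vertex 0.006 2.04 -1.18
endloop
endfacet
facet normal -0.973 -0.229 0.016
outer loop
vertex -0.527 2.38 -2.189
vertex -0.384 1.802 -1.757
vertex -0.533 2.457 -1.458
endloop
endfacet
facet normal -0.490 0.585 -0.646
outer loop
vertex 0.114 2.64 -2.44
vertex -0.527 2.38 -2.189
vertex -0.225 2.975 -1.879
endloop
endfacet
facet normal 0.654 0.432 -0.621
outer loop
vertex 0.653 2.223 -2.162
vertex 0.114 2.64 -2.44
vertex 0.504 2.878 -1.863
endloop
endfacet

endsolid


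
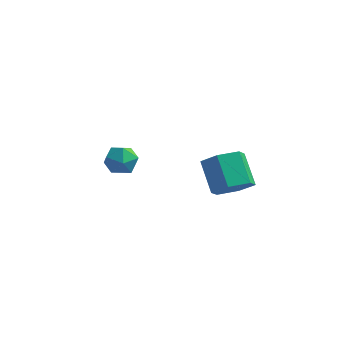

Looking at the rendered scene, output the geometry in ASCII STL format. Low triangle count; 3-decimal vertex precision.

solid 
facet normal 0.502 -0.546 -0.671
outer loop
vertex 2.911 0.008 -1.21
vertex 2.114 -0.735 -1.201
vertex 2.077 0.096 -1.905
endloop
endfacet
facet normal 0.403 0.834 -0.378
outer loop
vertex 2.911 0.008 -1.21
vertex 2.077 0.096 -1.905
vertex 1.984 1.018 0.032
endloop
endfacet
facet normal 0.402 0.834 -0.378
outer loop
vertex 1.984 1.018 0.032
vertex 2.077 0.096 -1.905
vertex 1.149 1.106 -0.663
endloop
endfacet
facet normal -0.501 0.546 0.671
outer loop
vertex 1.984 1.018 0.032
vertex 1.149 1.106 -0.663
vertex 1.186 0.275 0.041
endloop
endfacet
facet normal 0.501 -0.546 -0.671
outer loop
vertex 2.077 0.096 -1.905
vertex 2.114 -0.735 -1.201
vertex 1.279 -0.647 -1.896
endloop
endfacet
facet normal -0.462 0.487 -0.741
outer loop
vertex 2.077 0.096 -1.905
vertex 1.279 -0.647 -1.896
vertex 1.149 1.106 -0.663
endloop
endfacet
facet normal -0.462 0.487 -0.741
outer loop
vertex 1.149 1.106 -0.663
vertex 1.279 -0.647 -1.896
vertex 0.352 0.363 -0.655
endloop
endfacet
facet normal -0.502 0.546 0.671
outer loop
vertex 1.149 1.106 -0.663
vertex 0.352 0.363 -0.655
vertex 1.186 0.275 0.041
endloop
endfacet
facet normal 0.501 -0.546 -0.671
outer loop
vertex 1.279 -0.647 -1.896
vertex 2.114 -0.735 -1.201
vertex 1.316 -1.478 -1.192
endloop
endfacet
facet normal -0.865 -0.347 -0.364
outer loop
vertex 1.279 -0.647 -1.896
vertex 1.316 -1.478 -1.192
vertex 0.352 0.363 -0.655
endloop
endfacet
facet normal -0.865 -0.347 -0.363
outer loop
vertex 0.352 0.363 -0.655
vertex 1.316 -1.478 -1.192
vertex 0.389 -0.468 0.05
endloop
endfacet
facet normal -0.502 0.546 0.670
outer loop
vertex 0.352 0.363 -0.655
vertex 0.389 -0.468 0.05
vertex 1.186 0.275 0.041
endloop
endfacet
facet normal 0.501 -0.546 -0.671
outer loop
vertex 1.316 -1.478 -1.192
vertex 2.114 -0.735 -1.201
vertex 2.151 -1.566 -0.497
endloop
endfacet
facet normal -0.402 -0.834 0.378
outer loop
vertex 1.316 -1.478 -1.192
vertex 2.151 -1.566 -0.497
vertex 0.389 -0.468 0.05
endloop
endfacet
facet normal -0.403 -0.834 0.377
outer loop
vertex 0.389 -0.468 0.05
vertex 2.151 -1.566 -0.497
vertex 1.223 -0.556 0.745
endloop
endfacet
facet normal -0.502 0.546 0.671
outer loop
vertex 0.389 -0.468 0.05
vertex 1.223 -0.556 0.745
vertex 1.186 0.275 0.041
endloop
endfacet
facet normal 0.502 -0.546 -0.671
outer loop
vertex 2.151 -1.566 -0.497
vertex 2.114 -0.735 -1.201
vertex 2.948 -0.823 -0.505
endloop
endfacet
facet normal 0.462 -0.487 0.741
outer loop
vertex 2.151 -1.566 -0.497
vertex 2.948 -0.823 -0.505
vertex 1.223 -0.556 0.745
endloop
endfacet
facet normal 0.462 -0.487 0.741
outer loop
vertex 1.223 -0.556 0.745
vertex 2.948 -0.823 -0.505
vertex 2.021 0.187 0.736
endloop
endfacet
facet normal -0.501 0.546 0.671
outer loop
vertex 1.223 -0.556 0.745
vertex 2.021 0.187 0.736
vertex 1.186 0.275 0.041
endloop
endfacet
facet normal 0.502 -0.546 -0.670
outer loop
vertex 2.948 -0.823 -0.505
vertex 2.114 -0.735 -1.201
vertex 2.911 0.008 -1.21
endloop
endfacet
facet normal 0.865 0.347 0.364
outer loop
vertex 2.948 -0.823 -0.505
vertex 2.911 0.008 -1.21
vertex 2.021 0.187 0.736
endloop
endfacet
facet normal 0.865 0.347 0.364
outer loop
vertex 2.021 0.187 0.736
vertex 2.911 0.008 -1.21
vertex 1.984 1.018 0.032
endloop
endfacet
facet normal -0.501 0.546 0.671
outer loop
vertex 2.021 0.187 0.736
vertex 1.984 1.018 0.032
vertex 1.186 0.275 0.041
endloop
endfacet
facet normal -0.427 0.868 0.255
outer loop
vertex -4.388 1.149 -1.943
vertex -4.635 0.782 -1.106
vertex -3.802 1.22 -1.203
endloop
endfacet
facet normal 0.121 0.974 -0.189
outer loop
vertex -4.388 1.149 -1.943
vertex -3.802 1.22 -1.203
vertex -3.46 1.011 -2.061
endloop
endfacet
facet normal -0.010 0.612 -0.791
outer loop
vertex -4.388 1.149 -1.943
vertex -3.46 1.011 -2.061
vertex -4.081 0.443 -2.493
endloop
endfacet
facet normal -0.637 0.282 -0.717
outer loop
vertex -4.388 1.149 -1.943
vertex -4.081 0.443 -2.493
vertex -4.808 0.302 -1.903
endloop
endfacet
facet normal -0.895 0.440 -0.071
outer loop
vertex -4.388 1.149 -1.943
vertex -4.808 0.302 -1.903
vertex -4.635 0.782 -1.106
endloop
endfacet
facet normal 0.706 0.699 0.111
outer loop
vertex -3.46 1.011 -2.061
vertex -3.802 1.22 -1.203
vertex -3.132 0.558 -1.297
endloop
endfacet
facet normal -0.180 0.526 0.831
outer loop
vertex -3.802 1.22 -1.203
vertex -4.635 0.782 -1.106
vertex -3.859 0.417 -0.707
endloop
endfacet
facet normal -0.938 -0.167 0.304
outer loop
vertex -4.635 0.782 -1.106
vertex -4.808 0.302 -1.903
vertex -4.48 -0.151 -1.139
endloop
endfacet
facet normal -0.521 -0.422 -0.742
outer loop
vertex -4.808 0.302 -1.903
vertex -4.081 0.443 -2.493
vertex -4.138 -0.36 -1.997
endloop
endfacet
facet normal 0.496 0.113 -0.861
outer loop
vertex -4.081 0.443 -2.493
vertex -3.46 1.011 -2.061
vertex -3.305 0.078 -2.094
endloop
endfacet
facet normal 0.637 -0.282 0.717
outer loop
vertex -3.552 -0.289 -1.257
vertex -3.132 0.558 -1.297
vertex -3.859 0.417 -0.707
endloop
endfacet
facet normal 0.010 -0.612 0.791
outer loop
vertex -3.552 -0.289 -1.257
vertex -3.859 0.417 -0.707
vertex -4.48 -0.151 -1.139
endloop
endfacet
facet normal -0.121 -0.974 0.189
outer loop
vertex -3.552 -0.289 -1.257
vertex -4.48 -0.151 -1.139
vertex -4.138 -0.36 -1.997
endloop
endfacet
facet normal 0.427 -0.868 -0.255
outer loop
vertex -3.552 -0.289 -1.257
vertex -4.138 -0.36 -1.997
vertex -3.305 0.078 -2.094
endloop
endfacet
facet normal 0.895 -0.440 0.071
outer loop
vertex -3.552 -0.289 -1.257
vertex -3.305 0.078 -2.094
vertex -3.132 0.558 -1.297
endloop
endfacet
facet normal 0.521 0.422 0.742
outer loop
vertex -3.859 0.417 -0.707
vertex -3.132 0.558 -1.297
vertex -3.802 1.22 -1.203
endloop
endfacet
facet normal -0.496 -0.113 0.861
outer loop
vertex -4.48 -0.151 -1.139
vertex -3.859 0.417 -0.707
vertex -4.635 0.782 -1.106
endloop
endfacet
facet normal -0.706 -0.699 -0.111
outer loop
vertex -4.138 -0.36 -1.997
vertex -4.48 -0.151 -1.139
vertex -4.808 0.302 -1.903
endloop
endfacet
facet normal 0.180 -0.526 -0.831
outer loop
vertex -3.305 0.078 -2.094
vertex -4.138 -0.36 -1.997
vertex -4.081 0.443 -2.493
endloop
endfacet
facet normal 0.938 0.167 -0.304
outer loop
vertex -3.132 0.558 -1.297
vertex -3.305 0.078 -2.094
vertex -3.46 1.011 -2.061
endloop
endfacet

endsolid


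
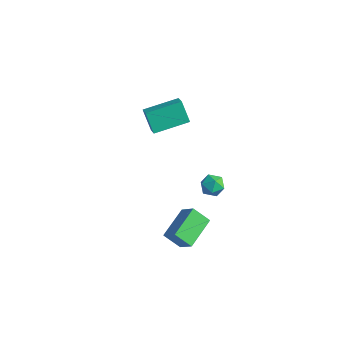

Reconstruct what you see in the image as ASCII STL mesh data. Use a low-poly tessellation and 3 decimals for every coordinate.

solid 
facet normal -0.562 0.101 0.821
outer loop
vertex -3.748 0.553 1.79
vertex -2.848 2.456 2.172
vertex -4.446 0.99 1.259
endloop
endfacet
facet normal -0.421 -0.889 -0.179
outer loop
vertex -3.632 0.844 0.068
vertex -3.748 0.553 1.79
vertex -4.446 0.99 1.259
endloop
endfacet
facet normal -0.561 0.100 0.822
outer loop
vertex -4.446 0.99 1.259
vertex -2.848 2.456 2.172
vertex -3.546 2.893 1.642
endloop
endfacet
facet normal -0.713 0.446 -0.542
outer loop
vertex -3.546 2.893 1.642
vertex -3.632 0.844 0.068
vertex -4.446 0.99 1.259
endloop
endfacet
facet normal 0.713 -0.446 0.542
outer loop
vertex -3.748 0.553 1.79
vertex -2.034 2.31 0.981
vertex -2.848 2.456 2.172
endloop
endfacet
facet normal -0.421 -0.889 -0.179
outer loop
vertex -2.934 0.407 0.598
vertex -3.748 0.553 1.79
vertex -3.632 0.844 0.068
endloop
endfacet
facet normal 0.713 -0.446 0.541
outer loop
vertex -2.934 0.407 0.598
vertex -2.034 2.31 0.981
vertex -3.748 0.553 1.79
endloop
endfacet
facet normal 0.421 0.889 0.179
outer loop
vertex -2.848 2.456 2.172
vertex -2.034 2.31 0.981
vertex -3.546 2.893 1.642
endloop
endfacet
facet normal -0.713 0.446 -0.541
outer loop
vertex -2.732 2.747 0.45
vertex -3.632 0.844 0.068
vertex -3.546 2.893 1.642
endloop
endfacet
facet normal 0.421 0.889 0.179
outer loop
vertex -3.546 2.893 1.642
vertex -2.034 2.31 0.981
vertex -2.732 2.747 0.45
endloop
endfacet
facet normal 0.561 -0.100 -0.822
outer loop
vertex -2.732 2.747 0.45
vertex -2.934 0.407 0.598
vertex -3.632 0.844 0.068
endloop
endfacet
facet normal 0.562 -0.100 -0.821
outer loop
vertex -2.034 2.31 0.981
vertex -2.934 0.407 0.598
vertex -2.732 2.747 0.45
endloop
endfacet
facet normal -0.672 -0.368 0.642
outer loop
vertex 3.783 -4.476 0.519
vertex 3.336 -2.702 1.069
vertex 2.877 -4.42 -0.398
endloop
endfacet
facet normal 0.234 -0.929 -0.288
outer loop
vertex 3.684 -3.978 -1.169
vertex 3.783 -4.476 0.519
vertex 2.877 -4.42 -0.398
endloop
endfacet
facet normal -0.672 -0.368 0.642
outer loop
vertex 2.877 -4.42 -0.398
vertex 3.336 -2.702 1.069
vertex 2.43 -2.646 0.152
endloop
endfacet
facet normal -0.702 0.043 -0.710
outer loop
vertex 2.43 -2.646 0.152
vertex 3.684 -3.978 -1.169
vertex 2.877 -4.42 -0.398
endloop
endfacet
facet normal 0.702 -0.043 0.710
outer loop
vertex 3.783 -4.476 0.519
vertex 4.143 -2.26 0.298
vertex 3.336 -2.702 1.069
endloop
endfacet
facet normal 0.234 -0.929 -0.288
outer loop
vertex 4.59 -4.034 -0.252
vertex 3.783 -4.476 0.519
vertex 3.684 -3.978 -1.169
endloop
endfacet
facet normal 0.702 -0.043 0.710
outer loop
vertex 4.59 -4.034 -0.252
vertex 4.143 -2.26 0.298
vertex 3.783 -4.476 0.519
endloop
endfacet
facet normal -0.234 0.929 0.288
outer loop
vertex 3.336 -2.702 1.069
vertex 4.143 -2.26 0.298
vertex 2.43 -2.646 0.152
endloop
endfacet
facet normal -0.702 0.043 -0.710
outer loop
vertex 3.237 -2.204 -0.619
vertex 3.684 -3.978 -1.169
vertex 2.43 -2.646 0.152
endloop
endfacet
facet normal -0.234 0.929 0.288
outer loop
vertex 2.43 -2.646 0.152
vertex 4.143 -2.26 0.298
vertex 3.237 -2.204 -0.619
endloop
endfacet
facet normal 0.672 0.368 -0.642
outer loop
vertex 3.237 -2.204 -0.619
vertex 4.59 -4.034 -0.252
vertex 3.684 -3.978 -1.169
endloop
endfacet
facet normal 0.672 0.368 -0.642
outer loop
vertex 4.143 -2.26 0.298
vertex 4.59 -4.034 -0.252
vertex 3.237 -2.204 -0.619
endloop
endfacet
facet normal -0.492 0.738 0.462
outer loop
vertex 2.809 -0.733 1.883
vertex 2.833 -1.112 2.514
vertex 3.376 -0.644 2.345
endloop
endfacet
facet normal -0.096 0.993 -0.073
outer loop
vertex 2.809 -0.733 1.883
vertex 3.376 -0.644 2.345
vertex 3.495 -0.686 1.62
endloop
endfacet
facet normal -0.305 0.672 -0.675
outer loop
vertex 2.809 -0.733 1.883
vertex 3.495 -0.686 1.62
vertex 3.026 -1.18 1.34
endloop
endfacet
facet normal -0.831 0.218 -0.511
outer loop
vertex 2.809 -0.733 1.883
vertex 3.026 -1.18 1.34
vertex 2.617 -1.443 1.893
endloop
endfacet
facet normal -0.947 0.259 0.191
outer loop
vertex 2.809 -0.733 1.883
vertex 2.617 -1.443 1.893
vertex 2.833 -1.112 2.514
endloop
endfacet
facet normal 0.584 0.810 0.049
outer loop
vertex 3.495 -0.686 1.62
vertex 3.376 -0.644 2.345
vertex 3.943 -1.037 2.087
endloop
endfacet
facet normal -0.058 0.398 0.916
outer loop
vertex 3.376 -0.644 2.345
vertex 2.833 -1.112 2.514
vertex 3.534 -1.3 2.64
endloop
endfacet
facet normal -0.793 -0.378 0.477
outer loop
vertex 2.833 -1.112 2.514
vertex 2.617 -1.443 1.893
vertex 3.065 -1.794 2.36
endloop
endfacet
facet normal -0.607 -0.443 -0.660
outer loop
vertex 2.617 -1.443 1.893
vertex 3.026 -1.18 1.34
vertex 3.184 -1.836 1.635
endloop
endfacet
facet normal 0.245 0.292 -0.925
outer loop
vertex 3.026 -1.18 1.34
vertex 3.495 -0.686 1.62
vertex 3.727 -1.368 1.466
endloop
endfacet
facet normal 0.831 -0.218 0.511
outer loop
vertex 3.751 -1.747 2.097
vertex 3.943 -1.037 2.087
vertex 3.534 -1.3 2.64
endloop
endfacet
facet normal 0.305 -0.672 0.675
outer loop
vertex 3.751 -1.747 2.097
vertex 3.534 -1.3 2.64
vertex 3.065 -1.794 2.36
endloop
endfacet
facet normal 0.096 -0.993 0.073
outer loop
vertex 3.751 -1.747 2.097
vertex 3.065 -1.794 2.36
vertex 3.184 -1.836 1.635
endloop
endfacet
facet normal 0.492 -0.738 -0.462
outer loop
vertex 3.751 -1.747 2.097
vertex 3.184 -1.836 1.635
vertex 3.727 -1.368 1.466
endloop
endfacet
facet normal 0.947 -0.259 -0.191
outer loop
vertex 3.751 -1.747 2.097
vertex 3.727 -1.368 1.466
vertex 3.943 -1.037 2.087
endloop
endfacet
facet normal 0.607 0.443 0.660
outer loop
vertex 3.534 -1.3 2.64
vertex 3.943 -1.037 2.087
vertex 3.376 -0.644 2.345
endloop
endfacet
facet normal -0.245 -0.292 0.925
outer loop
vertex 3.065 -1.794 2.36
vertex 3.534 -1.3 2.64
vertex 2.833 -1.112 2.514
endloop
endfacet
facet normal -0.584 -0.810 -0.049
outer loop
vertex 3.184 -1.836 1.635
vertex 3.065 -1.794 2.36
vertex 2.617 -1.443 1.893
endloop
endfacet
facet normal 0.058 -0.398 -0.916
outer loop
vertex 3.727 -1.368 1.466
vertex 3.184 -1.836 1.635
vertex 3.026 -1.18 1.34
endloop
endfacet
facet normal 0.793 0.378 -0.477
outer loop
vertex 3.943 -1.037 2.087
vertex 3.727 -1.368 1.466
vertex 3.495 -0.686 1.62
endloop
endfacet

endsolid


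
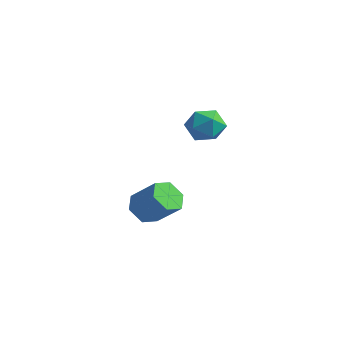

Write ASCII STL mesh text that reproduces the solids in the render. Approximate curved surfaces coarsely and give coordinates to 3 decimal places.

solid 
facet normal -0.982 0.066 -0.177
outer loop
vertex 0.064 1.029 3.305
vertex -0.073 0.401 3.831
vertex -0.071 1.183 4.109
endloop
endfacet
facet normal -0.668 0.703 -0.247
outer loop
vertex 0.064 1.029 3.305
vertex -0.071 1.183 4.109
vertex 0.519 1.6 3.7
endloop
endfacet
facet normal -0.162 0.645 -0.746
outer loop
vertex 0.064 1.029 3.305
vertex 0.519 1.6 3.7
vertex 0.882 1.076 3.168
endloop
endfacet
facet normal -0.164 -0.027 -0.986
outer loop
vertex 0.064 1.029 3.305
vertex 0.882 1.076 3.168
vertex 0.517 0.334 3.249
endloop
endfacet
facet normal -0.670 -0.385 -0.635
outer loop
vertex 0.064 1.029 3.305
vertex 0.517 0.334 3.249
vertex -0.073 0.401 3.831
endloop
endfacet
facet normal -0.351 0.860 0.371
outer loop
vertex 0.519 1.6 3.7
vertex -0.071 1.183 4.109
vertex 0.663 1.326 4.471
endloop
endfacet
facet normal -0.858 -0.170 0.485
outer loop
vertex -0.071 1.183 4.109
vertex -0.073 0.401 3.831
vertex 0.298 0.584 4.552
endloop
endfacet
facet normal -0.353 -0.900 -0.254
outer loop
vertex -0.073 0.401 3.831
vertex 0.517 0.334 3.249
vertex 0.661 0.06 4.02
endloop
endfacet
facet normal 0.468 -0.320 -0.823
outer loop
vertex 0.517 0.334 3.249
vertex 0.882 1.076 3.168
vertex 1.251 0.477 3.611
endloop
endfacet
facet normal 0.469 0.768 -0.436
outer loop
vertex 0.882 1.076 3.168
vertex 0.519 1.6 3.7
vertex 1.253 1.259 3.889
endloop
endfacet
facet normal 0.164 0.027 0.986
outer loop
vertex 1.116 0.631 4.415
vertex 0.663 1.326 4.471
vertex 0.298 0.584 4.552
endloop
endfacet
facet normal 0.162 -0.645 0.746
outer loop
vertex 1.116 0.631 4.415
vertex 0.298 0.584 4.552
vertex 0.661 0.06 4.02
endloop
endfacet
facet normal 0.668 -0.703 0.247
outer loop
vertex 1.116 0.631 4.415
vertex 0.661 0.06 4.02
vertex 1.251 0.477 3.611
endloop
endfacet
facet normal 0.982 -0.066 0.177
outer loop
vertex 1.116 0.631 4.415
vertex 1.251 0.477 3.611
vertex 1.253 1.259 3.889
endloop
endfacet
facet normal 0.670 0.385 0.635
outer loop
vertex 1.116 0.631 4.415
vertex 1.253 1.259 3.889
vertex 0.663 1.326 4.471
endloop
endfacet
facet normal -0.468 0.320 0.823
outer loop
vertex 0.298 0.584 4.552
vertex 0.663 1.326 4.471
vertex -0.071 1.183 4.109
endloop
endfacet
facet normal -0.469 -0.768 0.436
outer loop
vertex 0.661 0.06 4.02
vertex 0.298 0.584 4.552
vertex -0.073 0.401 3.831
endloop
endfacet
facet normal 0.351 -0.860 -0.371
outer loop
vertex 1.251 0.477 3.611
vertex 0.661 0.06 4.02
vertex 0.517 0.334 3.249
endloop
endfacet
facet normal 0.858 0.170 -0.485
outer loop
vertex 1.253 1.259 3.889
vertex 1.251 0.477 3.611
vertex 0.882 1.076 3.168
endloop
endfacet
facet normal 0.353 0.900 0.254
outer loop
vertex 0.663 1.326 4.471
vertex 1.253 1.259 3.889
vertex 0.519 1.6 3.7
endloop
endfacet
facet normal -0.718 -0.142 -0.681
outer loop
vertex -1.235 0.197 -1.649
vertex -1.738 0.015 -1.081
vertex -1.663 0.756 -1.314
endloop
endfacet
facet normal 0.427 0.682 -0.593
outer loop
vertex -1.235 0.197 -1.649
vertex -1.663 0.756 -1.314
vertex -0.179 0.406 -0.648
endloop
endfacet
facet normal 0.427 0.683 -0.593
outer loop
vertex -0.179 0.406 -0.648
vertex -1.663 0.756 -1.314
vertex -0.608 0.965 -0.313
endloop
endfacet
facet normal 0.718 0.143 0.681
outer loop
vertex -0.179 0.406 -0.648
vertex -0.608 0.965 -0.313
vertex -0.682 0.225 -0.079
endloop
endfacet
facet normal -0.718 -0.141 -0.681
outer loop
vertex -1.663 0.756 -1.314
vertex -1.738 0.015 -1.081
vertex -2.166 0.575 -0.746
endloop
endfacet
facet normal -0.262 0.962 0.075
outer loop
vertex -1.663 0.756 -1.314
vertex -2.166 0.575 -0.746
vertex -0.608 0.965 -0.313
endloop
endfacet
facet normal -0.262 0.962 0.075
outer loop
vertex -0.608 0.965 -0.313
vertex -2.166 0.575 -0.746
vertex -1.11 0.784 0.255
endloop
endfacet
facet normal 0.718 0.143 0.681
outer loop
vertex -0.608 0.965 -0.313
vertex -1.11 0.784 0.255
vertex -0.682 0.225 -0.079
endloop
endfacet
facet normal -0.719 -0.142 -0.681
outer loop
vertex -2.166 0.575 -0.746
vertex -1.738 0.015 -1.081
vertex -2.241 -0.166 -0.512
endloop
endfacet
facet normal -0.689 0.281 0.668
outer loop
vertex -2.166 0.575 -0.746
vertex -2.241 -0.166 -0.512
vertex -1.11 0.784 0.255
endloop
endfacet
facet normal -0.689 0.281 0.668
outer loop
vertex -1.11 0.784 0.255
vertex -2.241 -0.166 -0.512
vertex -1.185 0.043 0.489
endloop
endfacet
facet normal 0.718 0.143 0.681
outer loop
vertex -1.11 0.784 0.255
vertex -1.185 0.043 0.489
vertex -0.682 0.225 -0.079
endloop
endfacet
facet normal -0.718 -0.143 -0.681
outer loop
vertex -2.241 -0.166 -0.512
vertex -1.738 0.015 -1.081
vertex -1.812 -0.725 -0.847
endloop
endfacet
facet normal -0.427 -0.683 0.593
outer loop
vertex -2.241 -0.166 -0.512
vertex -1.812 -0.725 -0.847
vertex -1.185 0.043 0.489
endloop
endfacet
facet normal -0.427 -0.683 0.593
outer loop
vertex -1.185 0.043 0.489
vertex -1.812 -0.725 -0.847
vertex -0.757 -0.516 0.154
endloop
endfacet
facet normal 0.718 0.142 0.681
outer loop
vertex -1.185 0.043 0.489
vertex -0.757 -0.516 0.154
vertex -0.682 0.225 -0.079
endloop
endfacet
facet normal -0.718 -0.143 -0.681
outer loop
vertex -1.812 -0.725 -0.847
vertex -1.738 0.015 -1.081
vertex -1.31 -0.544 -1.415
endloop
endfacet
facet normal 0.262 -0.962 -0.075
outer loop
vertex -1.812 -0.725 -0.847
vertex -1.31 -0.544 -1.415
vertex -0.757 -0.516 0.154
endloop
endfacet
facet normal 0.262 -0.962 -0.075
outer loop
vertex -0.757 -0.516 0.154
vertex -1.31 -0.544 -1.415
vertex -0.254 -0.335 -0.414
endloop
endfacet
facet normal 0.718 0.141 0.681
outer loop
vertex -0.757 -0.516 0.154
vertex -0.254 -0.335 -0.414
vertex -0.682 0.225 -0.079
endloop
endfacet
facet normal -0.718 -0.143 -0.681
outer loop
vertex -1.31 -0.544 -1.415
vertex -1.738 0.015 -1.081
vertex -1.235 0.197 -1.649
endloop
endfacet
facet normal 0.689 -0.281 -0.668
outer loop
vertex -1.31 -0.544 -1.415
vertex -1.235 0.197 -1.649
vertex -0.254 -0.335 -0.414
endloop
endfacet
facet normal 0.689 -0.281 -0.668
outer loop
vertex -0.254 -0.335 -0.414
vertex -1.235 0.197 -1.649
vertex -0.179 0.406 -0.648
endloop
endfacet
facet normal 0.719 0.142 0.681
outer loop
vertex -0.254 -0.335 -0.414
vertex -0.179 0.406 -0.648
vertex -0.682 0.225 -0.079
endloop
endfacet

endsolid


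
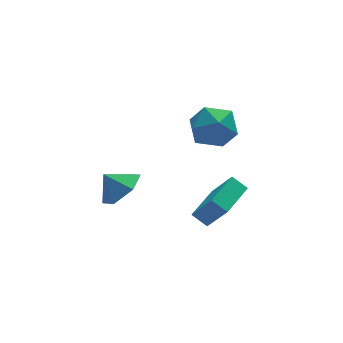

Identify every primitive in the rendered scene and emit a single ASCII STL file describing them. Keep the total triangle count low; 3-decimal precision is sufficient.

solid 
facet normal 0.370 0.574 0.730
outer loop
vertex 2.515 -0.002 1.6
vertex 1.891 -0.558 2.354
vertex 2.929 -0.916 2.109
endloop
endfacet
facet normal 0.845 0.495 0.203
outer loop
vertex 2.515 -0.002 1.6
vertex 2.929 -0.916 2.109
vertex 3.101 -0.759 1.008
endloop
endfacet
facet normal 0.547 0.736 -0.400
outer loop
vertex 2.515 -0.002 1.6
vertex 3.101 -0.759 1.008
vertex 2.169 -0.303 0.573
endloop
endfacet
facet normal -0.111 0.963 -0.245
outer loop
vertex 2.515 -0.002 1.6
vertex 2.169 -0.303 0.573
vertex 1.421 -0.178 1.404
endloop
endfacet
facet normal -0.220 0.863 0.454
outer loop
vertex 2.515 -0.002 1.6
vertex 1.421 -0.178 1.404
vertex 1.891 -0.558 2.354
endloop
endfacet
facet normal 0.972 -0.202 0.123
outer loop
vertex 3.101 -0.759 1.008
vertex 2.929 -0.916 2.109
vertex 2.839 -1.782 1.396
endloop
endfacet
facet normal 0.204 -0.076 0.976
outer loop
vertex 2.929 -0.916 2.109
vertex 1.891 -0.558 2.354
vertex 2.091 -1.657 2.227
endloop
endfacet
facet normal -0.752 0.393 0.529
outer loop
vertex 1.891 -0.558 2.354
vertex 1.421 -0.178 1.404
vertex 1.159 -1.201 1.792
endloop
endfacet
facet normal -0.575 0.555 -0.601
outer loop
vertex 1.421 -0.178 1.404
vertex 2.169 -0.303 0.573
vertex 1.331 -1.044 0.691
endloop
endfacet
facet normal 0.489 0.187 -0.852
outer loop
vertex 2.169 -0.303 0.573
vertex 3.101 -0.759 1.008
vertex 2.369 -1.402 0.446
endloop
endfacet
facet normal 0.111 -0.963 0.245
outer loop
vertex 1.745 -1.958 1.2
vertex 2.839 -1.782 1.396
vertex 2.091 -1.657 2.227
endloop
endfacet
facet normal -0.547 -0.736 0.400
outer loop
vertex 1.745 -1.958 1.2
vertex 2.091 -1.657 2.227
vertex 1.159 -1.201 1.792
endloop
endfacet
facet normal -0.845 -0.495 -0.203
outer loop
vertex 1.745 -1.958 1.2
vertex 1.159 -1.201 1.792
vertex 1.331 -1.044 0.691
endloop
endfacet
facet normal -0.370 -0.574 -0.730
outer loop
vertex 1.745 -1.958 1.2
vertex 1.331 -1.044 0.691
vertex 2.369 -1.402 0.446
endloop
endfacet
facet normal 0.220 -0.863 -0.454
outer loop
vertex 1.745 -1.958 1.2
vertex 2.369 -1.402 0.446
vertex 2.839 -1.782 1.396
endloop
endfacet
facet normal 0.575 -0.555 0.601
outer loop
vertex 2.091 -1.657 2.227
vertex 2.839 -1.782 1.396
vertex 2.929 -0.916 2.109
endloop
endfacet
facet normal -0.489 -0.187 0.852
outer loop
vertex 1.159 -1.201 1.792
vertex 2.091 -1.657 2.227
vertex 1.891 -0.558 2.354
endloop
endfacet
facet normal -0.972 0.202 -0.123
outer loop
vertex 1.331 -1.044 0.691
vertex 1.159 -1.201 1.792
vertex 1.421 -0.178 1.404
endloop
endfacet
facet normal -0.204 0.076 -0.976
outer loop
vertex 2.369 -1.402 0.446
vertex 1.331 -1.044 0.691
vertex 2.169 -0.303 0.573
endloop
endfacet
facet normal 0.752 -0.393 -0.529
outer loop
vertex 2.839 -1.782 1.396
vertex 2.369 -1.402 0.446
vertex 3.101 -0.759 1.008
endloop
endfacet
facet normal 0.569 -0.396 -0.721
outer loop
vertex -0.709 1.168 -2.643
vertex -1.323 0.316 -2.659
vertex -1.543 1.133 -3.282
endloop
endfacet
facet normal -0.201 0.957 0.209
outer loop
vertex -0.709 1.168 -2.643
vertex -1.543 1.133 -3.282
vertex -1.937 0.744 -1.881
endloop
endfacet
facet normal 0.569 -0.396 -0.721
outer loop
vertex -1.543 1.133 -3.282
vertex -1.323 0.316 -2.659
vertex -2.156 0.28 -3.297
endloop
endfacet
facet normal -0.810 0.583 -0.066
outer loop
vertex -1.543 1.133 -3.282
vertex -2.156 0.28 -3.297
vertex -1.937 0.744 -1.881
endloop
endfacet
facet normal 0.569 -0.396 -0.721
outer loop
vertex -2.156 0.28 -3.297
vertex -1.323 0.316 -2.659
vertex -1.936 -0.536 -2.675
endloop
endfacet
facet normal -0.975 -0.118 0.190
outer loop
vertex -2.156 0.28 -3.297
vertex -1.936 -0.536 -2.675
vertex -1.937 0.744 -1.881
endloop
endfacet
facet normal 0.569 -0.396 -0.721
outer loop
vertex -1.936 -0.536 -2.675
vertex -1.323 0.316 -2.659
vertex -1.103 -0.5 -2.037
endloop
endfacet
facet normal -0.532 -0.447 0.719
outer loop
vertex -1.936 -0.536 -2.675
vertex -1.103 -0.5 -2.037
vertex -1.937 0.744 -1.881
endloop
endfacet
facet normal 0.569 -0.396 -0.721
outer loop
vertex -1.103 -0.5 -2.037
vertex -1.323 0.316 -2.659
vertex -0.49 0.352 -2.021
endloop
endfacet
facet normal 0.076 -0.074 0.994
outer loop
vertex -1.103 -0.5 -2.037
vertex -0.49 0.352 -2.021
vertex -1.937 0.744 -1.881
endloop
endfacet
facet normal 0.569 -0.396 -0.720
outer loop
vertex -0.49 0.352 -2.021
vertex -1.323 0.316 -2.659
vertex -0.709 1.168 -2.643
endloop
endfacet
facet normal 0.242 0.628 0.739
outer loop
vertex -0.49 0.352 -2.021
vertex -0.709 1.168 -2.643
vertex -1.937 0.744 -1.881
endloop
endfacet
facet normal -0.762 -0.642 -0.081
outer loop
vertex 1.71 -1.948 -2.365
vertex 1.174 -1.117 -3.905
vertex 2.195 -2.467 -2.814
endloop
endfacet
facet normal 0.293 -0.454 0.841
outer loop
vertex 3.506 -1.363 -2.675
vertex 1.71 -1.948 -2.365
vertex 2.195 -2.467 -2.814
endloop
endfacet
facet normal -0.762 -0.642 -0.081
outer loop
vertex 2.195 -2.467 -2.814
vertex 1.174 -1.117 -3.905
vertex 1.659 -1.636 -4.354
endloop
endfacet
facet normal 0.577 -0.618 -0.534
outer loop
vertex 1.659 -1.636 -4.354
vertex 3.506 -1.363 -2.675
vertex 2.195 -2.467 -2.814
endloop
endfacet
facet normal -0.577 0.618 0.534
outer loop
vertex 1.71 -1.948 -2.365
vertex 2.485 -0.013 -3.766
vertex 1.174 -1.117 -3.905
endloop
endfacet
facet normal 0.293 -0.454 0.841
outer loop
vertex 3.021 -0.844 -2.226
vertex 1.71 -1.948 -2.365
vertex 3.506 -1.363 -2.675
endloop
endfacet
facet normal -0.577 0.618 0.534
outer loop
vertex 3.021 -0.844 -2.226
vertex 2.485 -0.013 -3.766
vertex 1.71 -1.948 -2.365
endloop
endfacet
facet normal -0.293 0.454 -0.841
outer loop
vertex 1.174 -1.117 -3.905
vertex 2.485 -0.013 -3.766
vertex 1.659 -1.636 -4.354
endloop
endfacet
facet normal 0.577 -0.618 -0.534
outer loop
vertex 2.97 -0.532 -4.215
vertex 3.506 -1.363 -2.675
vertex 1.659 -1.636 -4.354
endloop
endfacet
facet normal -0.293 0.454 -0.841
outer loop
vertex 1.659 -1.636 -4.354
vertex 2.485 -0.013 -3.766
vertex 2.97 -0.532 -4.215
endloop
endfacet
facet normal 0.762 0.642 0.081
outer loop
vertex 2.97 -0.532 -4.215
vertex 3.021 -0.844 -2.226
vertex 3.506 -1.363 -2.675
endloop
endfacet
facet normal 0.762 0.642 0.081
outer loop
vertex 2.485 -0.013 -3.766
vertex 3.021 -0.844 -2.226
vertex 2.97 -0.532 -4.215
endloop
endfacet

endsolid
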